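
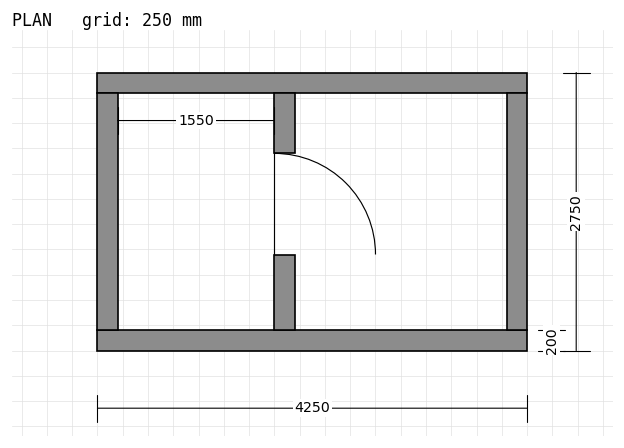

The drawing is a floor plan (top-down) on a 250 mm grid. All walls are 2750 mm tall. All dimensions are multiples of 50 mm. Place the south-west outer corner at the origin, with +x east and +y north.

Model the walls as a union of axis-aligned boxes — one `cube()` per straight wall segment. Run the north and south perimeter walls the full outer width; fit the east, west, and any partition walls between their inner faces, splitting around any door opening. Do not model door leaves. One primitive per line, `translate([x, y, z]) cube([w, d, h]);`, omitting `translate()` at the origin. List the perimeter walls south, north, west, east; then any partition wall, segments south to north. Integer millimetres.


cube([4250, 200, 2750]);
translate([0, 2550, 0]) cube([4250, 200, 2750]);
translate([0, 200, 0]) cube([200, 2350, 2750]);
translate([4050, 200, 0]) cube([200, 2350, 2750]);
translate([1750, 200, 0]) cube([200, 750, 2750]);
translate([1750, 1950, 0]) cube([200, 600, 2750]);


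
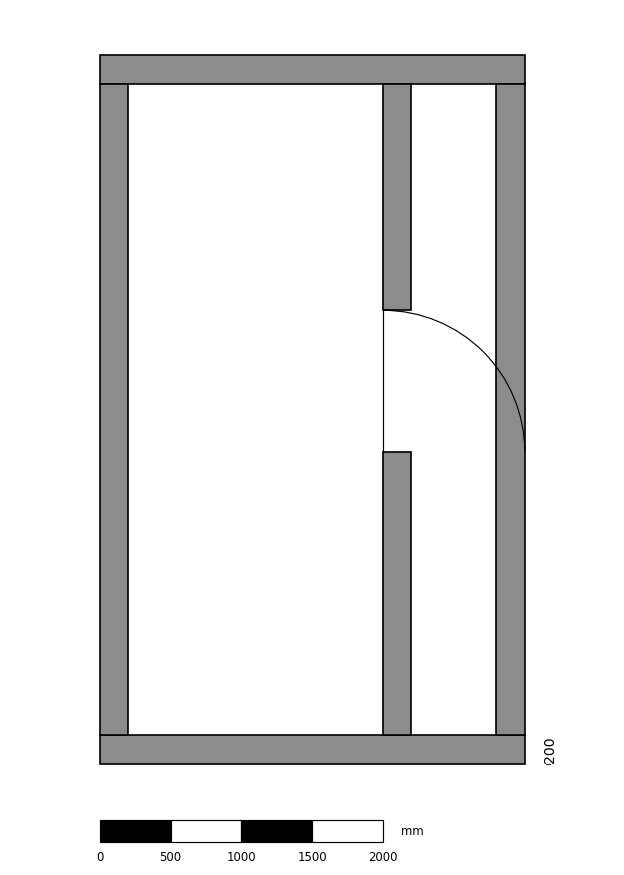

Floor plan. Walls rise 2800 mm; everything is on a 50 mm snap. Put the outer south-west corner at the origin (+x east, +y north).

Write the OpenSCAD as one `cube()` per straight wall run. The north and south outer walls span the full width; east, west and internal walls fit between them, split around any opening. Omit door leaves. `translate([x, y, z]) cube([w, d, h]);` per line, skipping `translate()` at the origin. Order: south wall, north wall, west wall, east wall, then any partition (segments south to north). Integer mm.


cube([3000, 200, 2800]);
translate([0, 4800, 0]) cube([3000, 200, 2800]);
translate([0, 200, 0]) cube([200, 4600, 2800]);
translate([2800, 200, 0]) cube([200, 4600, 2800]);
translate([2000, 200, 0]) cube([200, 2000, 2800]);
translate([2000, 3200, 0]) cube([200, 1600, 2800]);


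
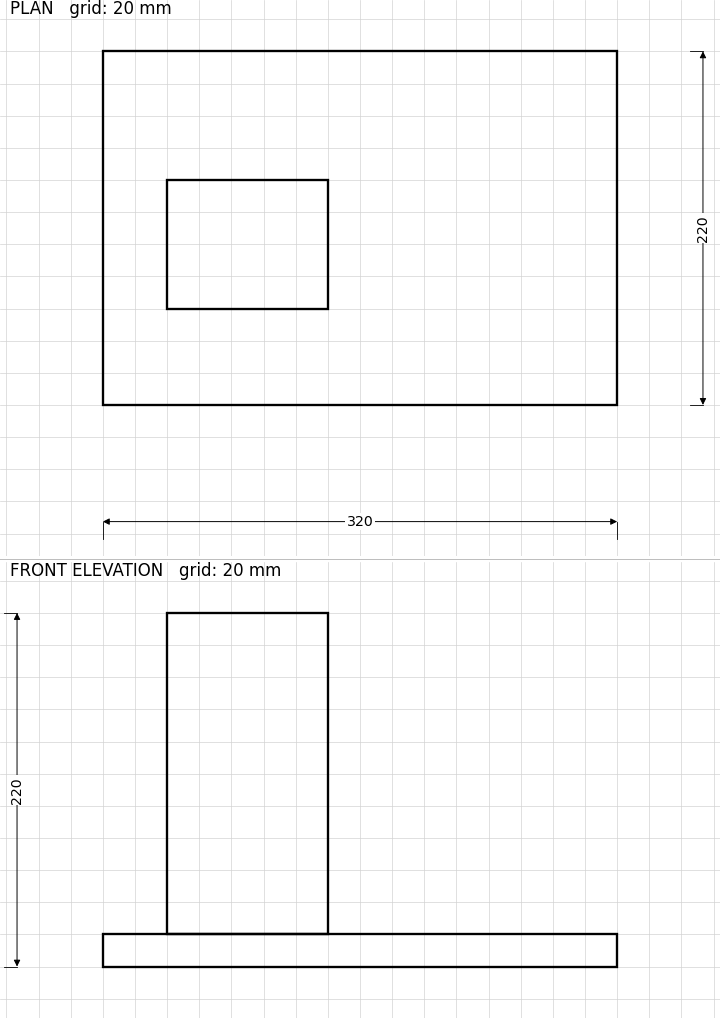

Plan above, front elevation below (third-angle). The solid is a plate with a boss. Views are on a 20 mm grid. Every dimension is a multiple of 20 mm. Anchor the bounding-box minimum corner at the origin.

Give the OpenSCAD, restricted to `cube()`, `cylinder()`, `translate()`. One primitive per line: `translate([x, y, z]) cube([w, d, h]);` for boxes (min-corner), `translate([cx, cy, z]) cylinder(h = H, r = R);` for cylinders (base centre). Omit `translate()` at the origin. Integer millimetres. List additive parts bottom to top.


cube([320, 220, 20]);
translate([40, 60, 20]) cube([100, 80, 200]);


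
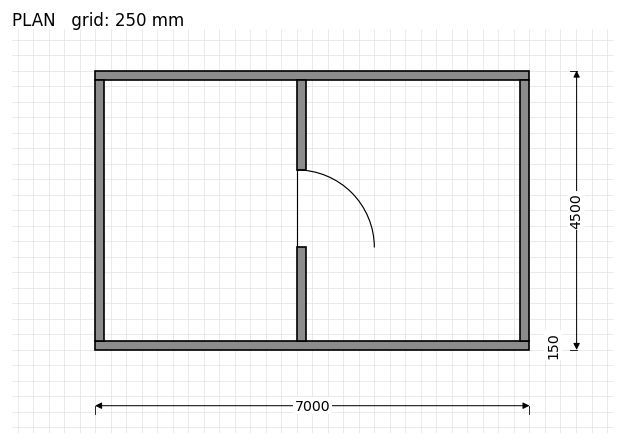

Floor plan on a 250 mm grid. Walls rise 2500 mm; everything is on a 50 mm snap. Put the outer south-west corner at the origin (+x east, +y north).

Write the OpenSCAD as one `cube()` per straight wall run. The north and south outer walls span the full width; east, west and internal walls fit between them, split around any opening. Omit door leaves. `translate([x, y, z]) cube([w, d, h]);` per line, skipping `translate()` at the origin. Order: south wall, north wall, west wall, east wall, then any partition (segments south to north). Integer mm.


cube([7000, 150, 2500]);
translate([0, 4350, 0]) cube([7000, 150, 2500]);
translate([0, 150, 0]) cube([150, 4200, 2500]);
translate([6850, 150, 0]) cube([150, 4200, 2500]);
translate([3250, 150, 0]) cube([150, 1500, 2500]);
translate([3250, 2900, 0]) cube([150, 1450, 2500]);


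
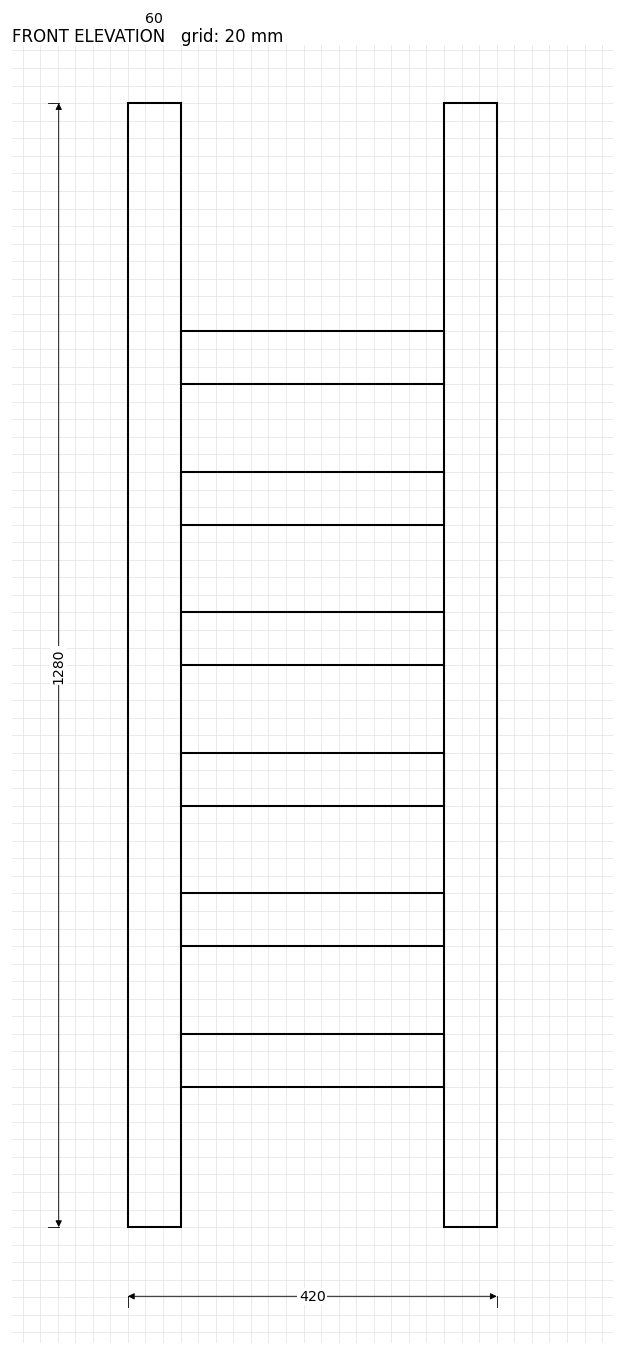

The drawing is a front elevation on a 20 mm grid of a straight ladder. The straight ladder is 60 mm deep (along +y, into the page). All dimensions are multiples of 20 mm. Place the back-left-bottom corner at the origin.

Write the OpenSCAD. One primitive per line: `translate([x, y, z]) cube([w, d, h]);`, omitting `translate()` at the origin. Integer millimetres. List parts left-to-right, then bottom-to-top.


cube([60, 60, 1280]);
translate([60, 0, 160]) cube([300, 60, 60]);
translate([60, 0, 320]) cube([300, 60, 60]);
translate([60, 0, 480]) cube([300, 60, 60]);
translate([60, 0, 640]) cube([300, 60, 60]);
translate([60, 0, 800]) cube([300, 60, 60]);
translate([60, 0, 960]) cube([300, 60, 60]);
translate([360, 0, 0]) cube([60, 60, 1280]);


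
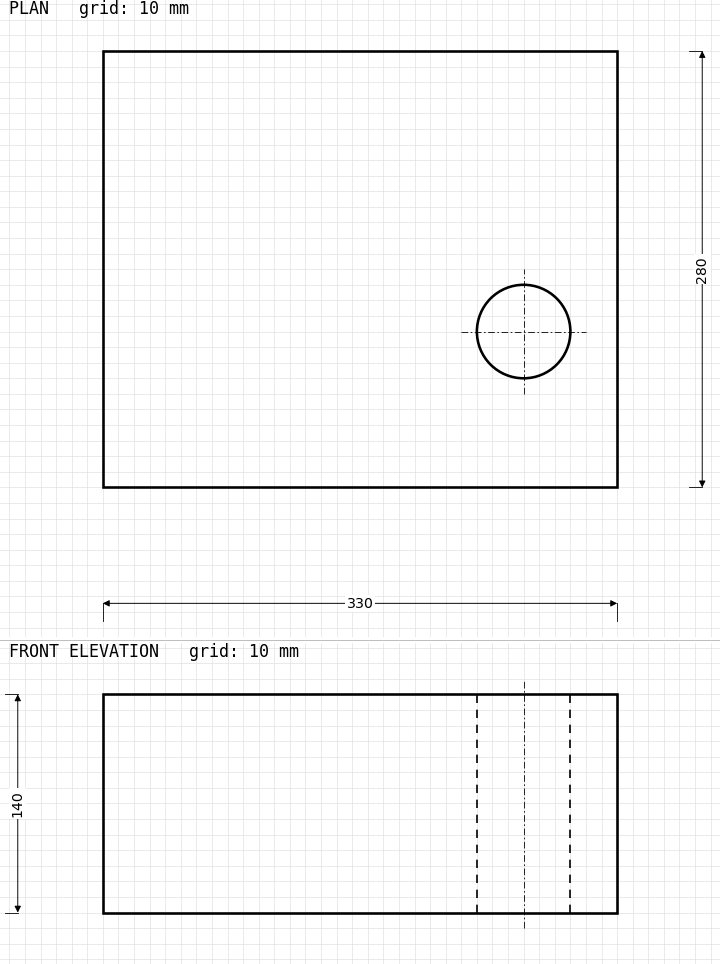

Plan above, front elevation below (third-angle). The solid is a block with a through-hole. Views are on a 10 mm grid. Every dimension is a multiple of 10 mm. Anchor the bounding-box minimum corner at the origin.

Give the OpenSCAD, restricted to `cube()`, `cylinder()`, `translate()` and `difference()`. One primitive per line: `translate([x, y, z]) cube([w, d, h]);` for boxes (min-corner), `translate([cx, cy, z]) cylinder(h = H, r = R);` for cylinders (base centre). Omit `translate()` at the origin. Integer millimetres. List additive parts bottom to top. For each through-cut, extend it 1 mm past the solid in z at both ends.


difference() {
  cube([330, 280, 140]);
  translate([270, 100, -1]) cylinder(h = 142, r = 30);
}


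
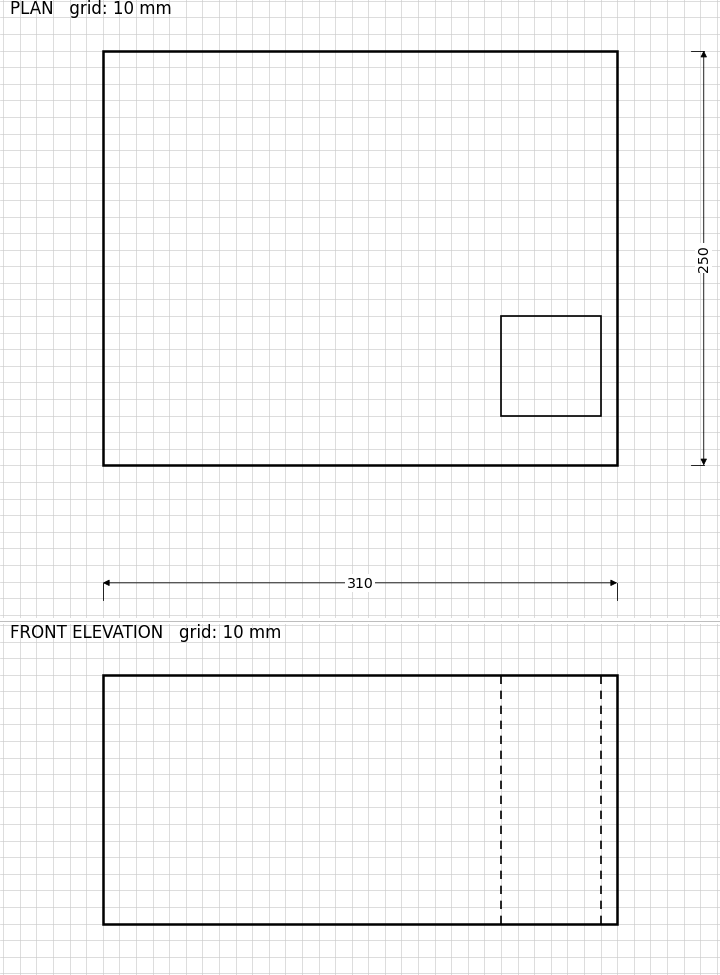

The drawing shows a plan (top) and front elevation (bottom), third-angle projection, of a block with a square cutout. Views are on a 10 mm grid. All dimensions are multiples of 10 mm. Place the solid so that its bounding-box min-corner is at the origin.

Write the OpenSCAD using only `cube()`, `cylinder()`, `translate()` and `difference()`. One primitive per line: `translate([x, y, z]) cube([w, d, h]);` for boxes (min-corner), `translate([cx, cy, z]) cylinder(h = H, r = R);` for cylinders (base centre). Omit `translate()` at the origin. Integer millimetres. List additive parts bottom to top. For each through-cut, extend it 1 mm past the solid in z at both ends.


difference() {
  cube([310, 250, 150]);
  translate([240, 30, -1]) cube([60, 60, 152]);
}


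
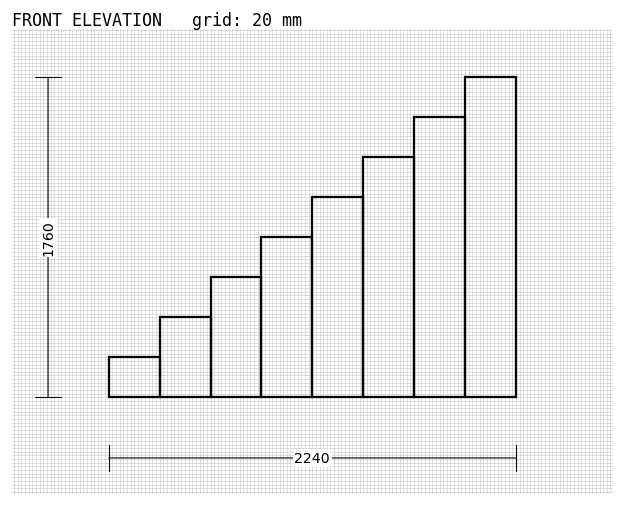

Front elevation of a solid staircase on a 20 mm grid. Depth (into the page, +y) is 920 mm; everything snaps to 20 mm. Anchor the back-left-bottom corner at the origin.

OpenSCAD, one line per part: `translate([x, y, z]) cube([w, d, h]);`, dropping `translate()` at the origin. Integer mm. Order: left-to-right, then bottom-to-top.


cube([280, 920, 220]);
translate([280, 0, 0]) cube([280, 920, 440]);
translate([560, 0, 0]) cube([280, 920, 660]);
translate([840, 0, 0]) cube([280, 920, 880]);
translate([1120, 0, 0]) cube([280, 920, 1100]);
translate([1400, 0, 0]) cube([280, 920, 1320]);
translate([1680, 0, 0]) cube([280, 920, 1540]);
translate([1960, 0, 0]) cube([280, 920, 1760]);


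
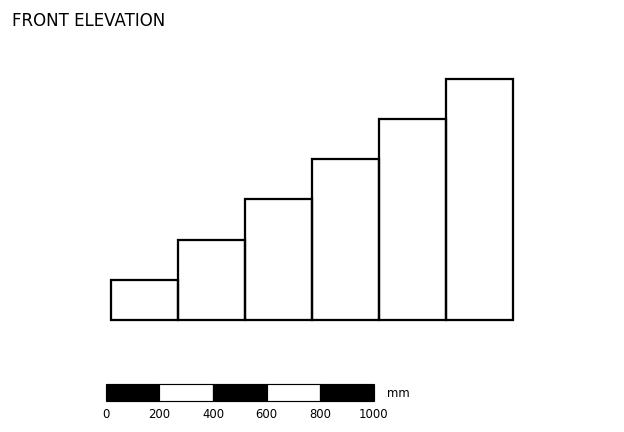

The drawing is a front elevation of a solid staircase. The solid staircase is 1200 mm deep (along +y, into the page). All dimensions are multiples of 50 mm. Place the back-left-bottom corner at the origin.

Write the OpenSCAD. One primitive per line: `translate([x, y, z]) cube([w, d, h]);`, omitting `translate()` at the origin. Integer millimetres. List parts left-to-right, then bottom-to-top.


cube([250, 1200, 150]);
translate([250, 0, 0]) cube([250, 1200, 300]);
translate([500, 0, 0]) cube([250, 1200, 450]);
translate([750, 0, 0]) cube([250, 1200, 600]);
translate([1000, 0, 0]) cube([250, 1200, 750]);
translate([1250, 0, 0]) cube([250, 1200, 900]);


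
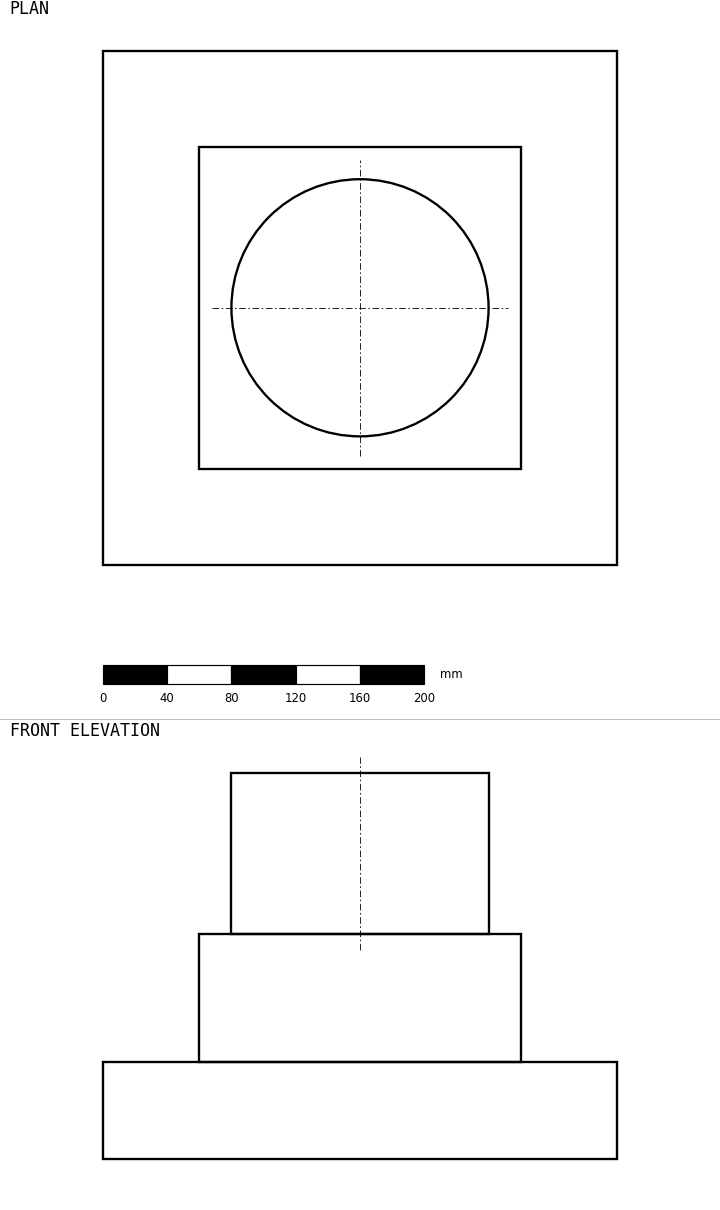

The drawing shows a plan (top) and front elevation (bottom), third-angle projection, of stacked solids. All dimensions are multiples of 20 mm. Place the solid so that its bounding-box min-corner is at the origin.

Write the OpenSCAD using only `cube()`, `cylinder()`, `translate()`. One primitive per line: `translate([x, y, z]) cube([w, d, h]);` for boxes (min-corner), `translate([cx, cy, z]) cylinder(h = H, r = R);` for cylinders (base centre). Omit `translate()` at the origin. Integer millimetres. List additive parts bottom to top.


cube([320, 320, 60]);
translate([60, 60, 60]) cube([200, 200, 80]);
translate([160, 160, 140]) cylinder(h = 100, r = 80);


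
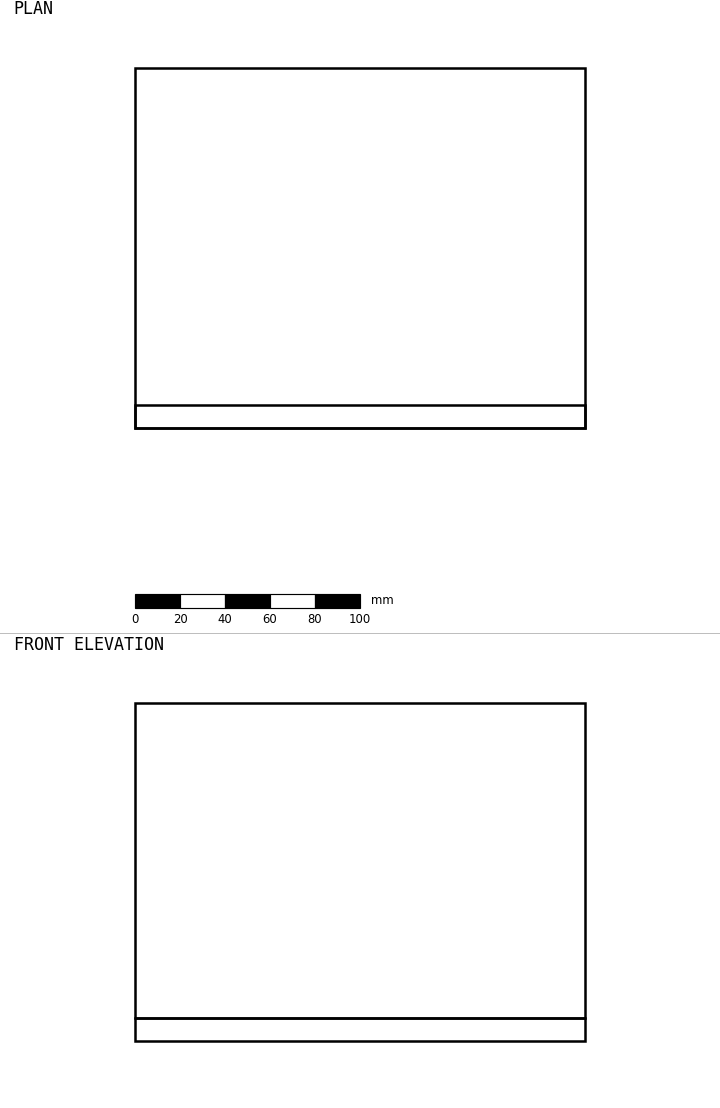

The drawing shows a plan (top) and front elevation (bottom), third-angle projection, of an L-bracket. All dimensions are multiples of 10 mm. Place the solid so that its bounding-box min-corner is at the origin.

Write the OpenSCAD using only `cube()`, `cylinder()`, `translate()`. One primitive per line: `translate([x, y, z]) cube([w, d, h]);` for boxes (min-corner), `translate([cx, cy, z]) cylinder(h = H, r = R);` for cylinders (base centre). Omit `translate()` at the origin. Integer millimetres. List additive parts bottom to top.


cube([200, 160, 10]);
translate([0, 0, 10]) cube([200, 10, 140]);


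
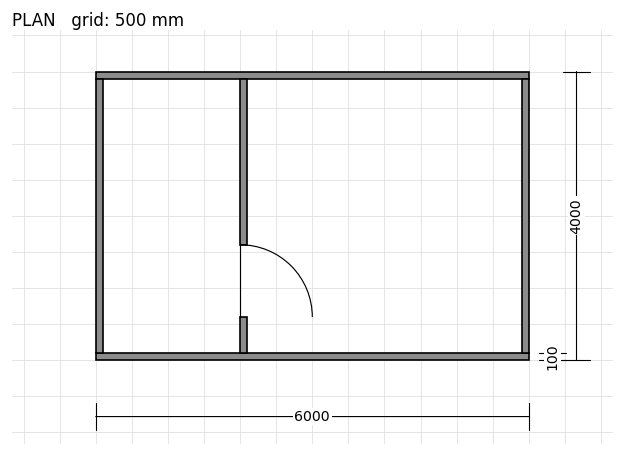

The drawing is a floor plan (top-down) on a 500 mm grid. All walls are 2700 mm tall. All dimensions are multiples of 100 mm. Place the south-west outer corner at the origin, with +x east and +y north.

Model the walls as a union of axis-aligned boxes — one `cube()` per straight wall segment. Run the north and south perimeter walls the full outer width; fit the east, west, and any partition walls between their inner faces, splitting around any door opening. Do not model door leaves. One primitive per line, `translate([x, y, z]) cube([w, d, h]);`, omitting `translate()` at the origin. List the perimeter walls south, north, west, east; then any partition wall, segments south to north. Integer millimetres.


cube([6000, 100, 2700]);
translate([0, 3900, 0]) cube([6000, 100, 2700]);
translate([0, 100, 0]) cube([100, 3800, 2700]);
translate([5900, 100, 0]) cube([100, 3800, 2700]);
translate([2000, 100, 0]) cube([100, 500, 2700]);
translate([2000, 1600, 0]) cube([100, 2300, 2700]);


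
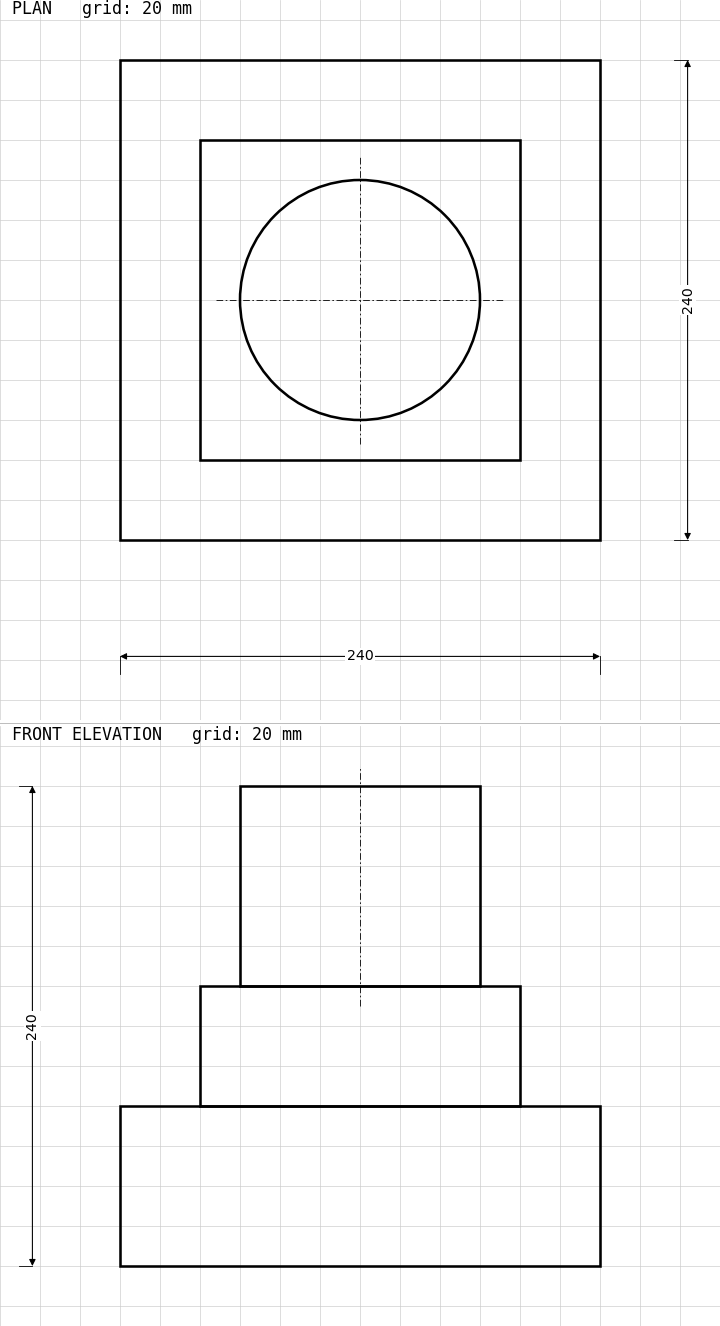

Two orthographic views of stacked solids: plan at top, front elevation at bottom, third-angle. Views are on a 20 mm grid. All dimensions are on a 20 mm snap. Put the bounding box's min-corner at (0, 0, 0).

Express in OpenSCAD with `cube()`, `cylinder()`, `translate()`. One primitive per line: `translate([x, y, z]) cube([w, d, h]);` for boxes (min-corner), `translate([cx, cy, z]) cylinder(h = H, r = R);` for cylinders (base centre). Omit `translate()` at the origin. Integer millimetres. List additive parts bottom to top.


cube([240, 240, 80]);
translate([40, 40, 80]) cube([160, 160, 60]);
translate([120, 120, 140]) cylinder(h = 100, r = 60);


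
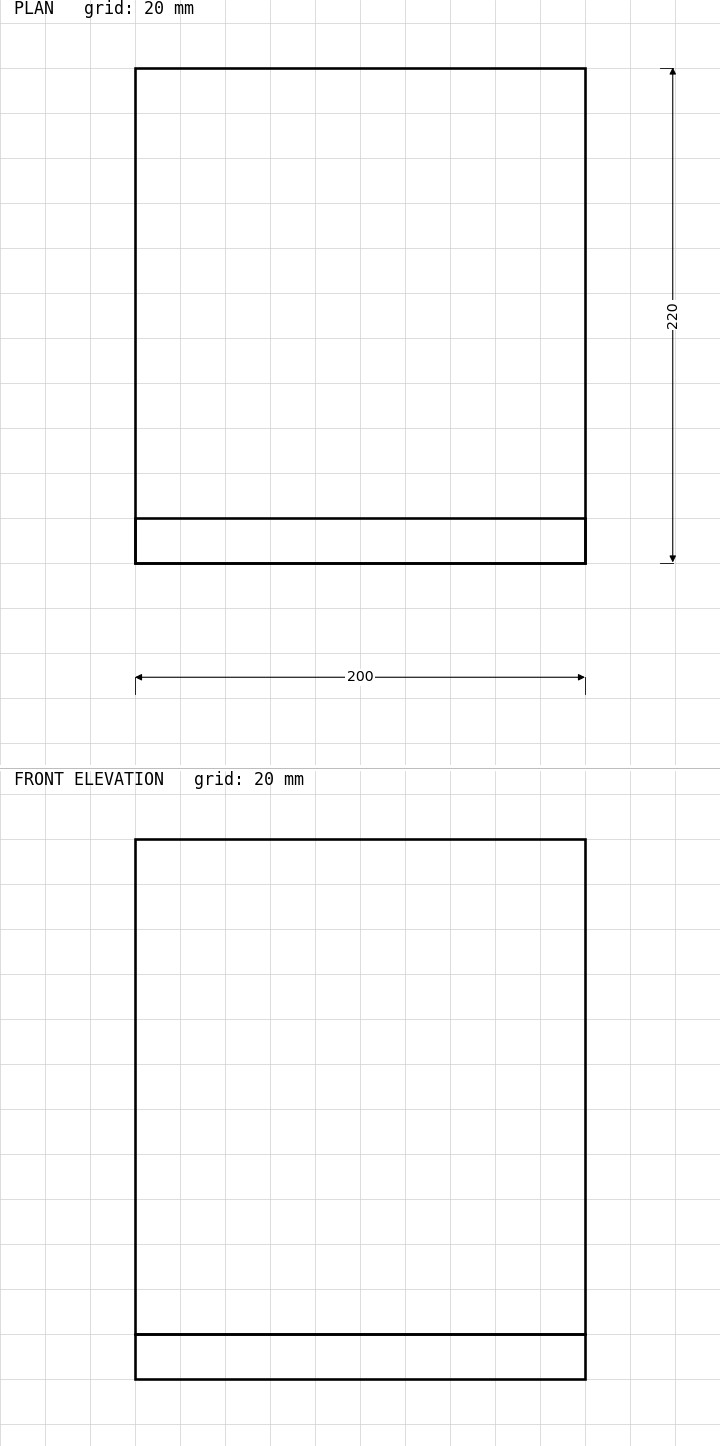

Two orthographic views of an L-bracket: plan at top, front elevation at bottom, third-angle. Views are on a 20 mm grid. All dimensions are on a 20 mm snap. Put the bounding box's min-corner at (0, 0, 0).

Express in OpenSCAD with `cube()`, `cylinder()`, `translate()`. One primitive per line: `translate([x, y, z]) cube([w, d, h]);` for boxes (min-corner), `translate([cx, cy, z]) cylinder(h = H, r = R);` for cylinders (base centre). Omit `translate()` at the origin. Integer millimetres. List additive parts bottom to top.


cube([200, 220, 20]);
translate([0, 0, 20]) cube([200, 20, 220]);


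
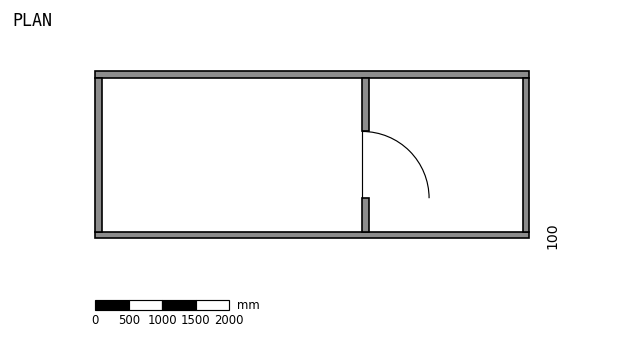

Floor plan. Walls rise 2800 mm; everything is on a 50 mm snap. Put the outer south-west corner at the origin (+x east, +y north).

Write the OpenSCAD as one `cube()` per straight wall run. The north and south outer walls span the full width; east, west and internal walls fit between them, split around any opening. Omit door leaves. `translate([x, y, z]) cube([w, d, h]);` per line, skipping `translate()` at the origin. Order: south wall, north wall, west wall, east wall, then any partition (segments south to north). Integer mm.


cube([6500, 100, 2800]);
translate([0, 2400, 0]) cube([6500, 100, 2800]);
translate([0, 100, 0]) cube([100, 2300, 2800]);
translate([6400, 100, 0]) cube([100, 2300, 2800]);
translate([4000, 100, 0]) cube([100, 500, 2800]);
translate([4000, 1600, 0]) cube([100, 800, 2800]);


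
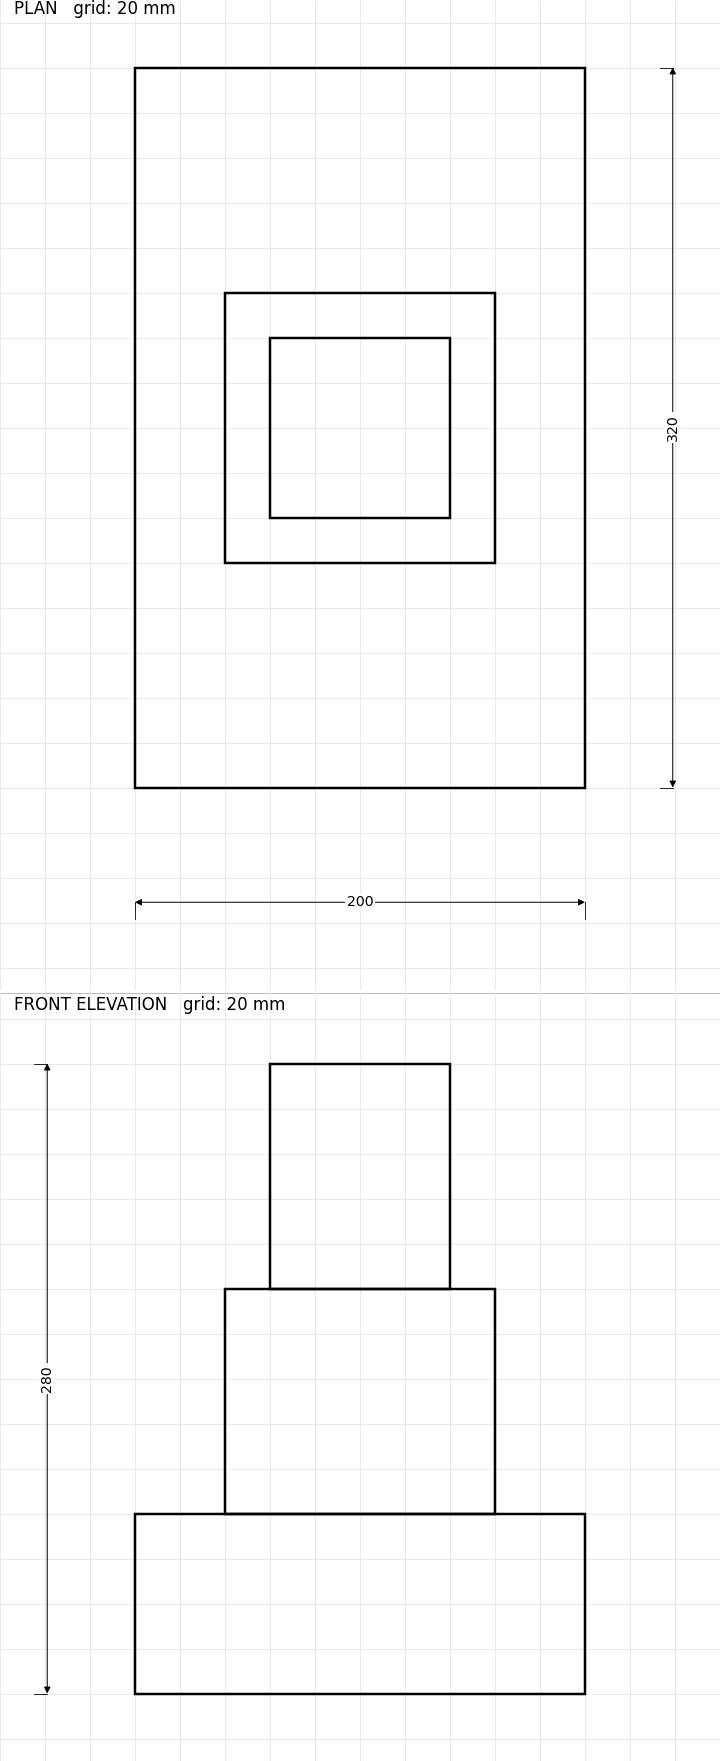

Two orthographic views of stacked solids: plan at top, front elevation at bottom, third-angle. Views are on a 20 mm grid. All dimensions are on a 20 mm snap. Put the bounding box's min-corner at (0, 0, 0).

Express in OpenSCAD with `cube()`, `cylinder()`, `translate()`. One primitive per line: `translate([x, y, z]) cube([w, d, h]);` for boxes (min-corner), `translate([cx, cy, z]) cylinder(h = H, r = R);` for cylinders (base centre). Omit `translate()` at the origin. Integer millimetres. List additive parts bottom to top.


cube([200, 320, 80]);
translate([40, 100, 80]) cube([120, 120, 100]);
translate([60, 120, 180]) cube([80, 80, 100]);


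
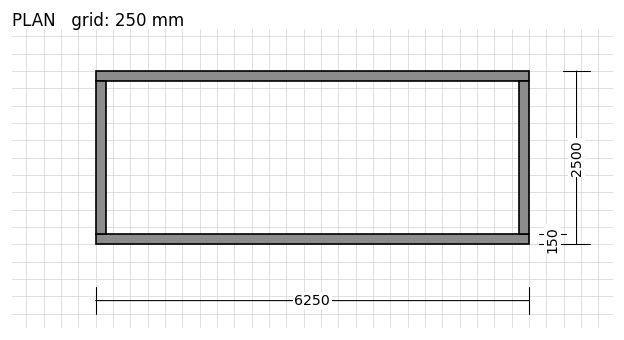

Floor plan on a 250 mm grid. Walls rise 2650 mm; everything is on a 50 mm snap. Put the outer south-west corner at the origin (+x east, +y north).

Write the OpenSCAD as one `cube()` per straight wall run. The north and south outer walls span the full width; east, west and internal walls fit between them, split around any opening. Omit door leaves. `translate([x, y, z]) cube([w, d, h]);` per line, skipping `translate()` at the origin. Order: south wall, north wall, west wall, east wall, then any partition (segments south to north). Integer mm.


cube([6250, 150, 2650]);
translate([0, 2350, 0]) cube([6250, 150, 2650]);
translate([0, 150, 0]) cube([150, 2200, 2650]);
translate([6100, 150, 0]) cube([150, 2200, 2650]);


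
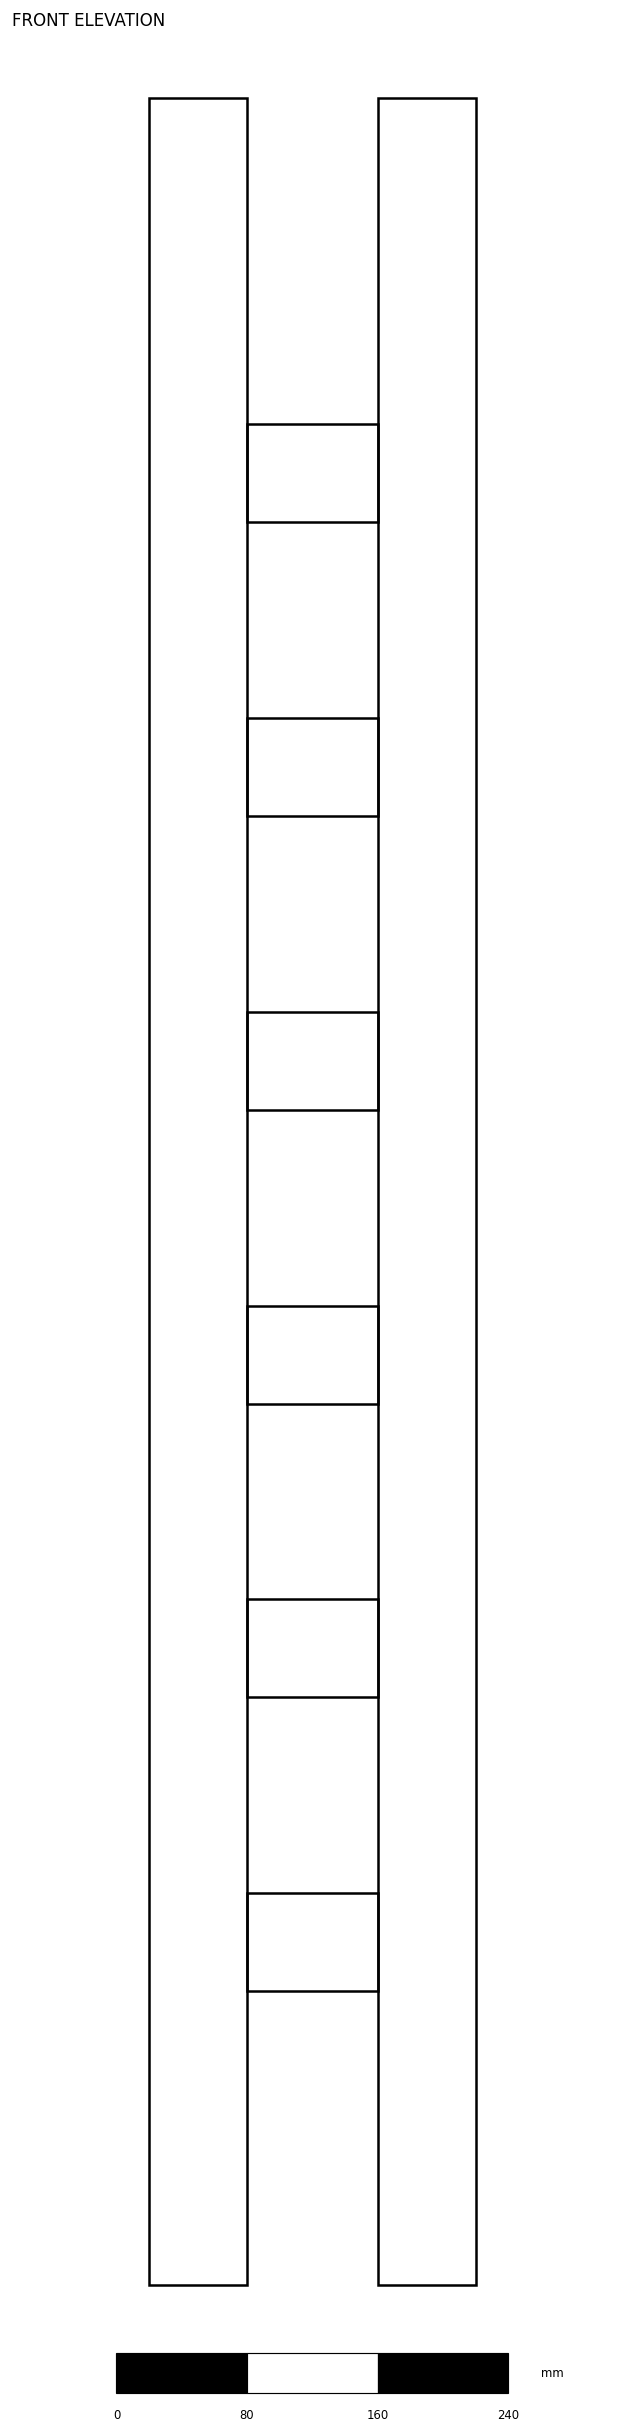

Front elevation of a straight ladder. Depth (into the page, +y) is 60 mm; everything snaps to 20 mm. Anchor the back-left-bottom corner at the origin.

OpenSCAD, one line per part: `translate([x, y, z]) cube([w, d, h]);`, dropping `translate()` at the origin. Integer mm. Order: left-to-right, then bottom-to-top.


cube([60, 60, 1340]);
translate([60, 0, 180]) cube([80, 60, 60]);
translate([60, 0, 360]) cube([80, 60, 60]);
translate([60, 0, 540]) cube([80, 60, 60]);
translate([60, 0, 720]) cube([80, 60, 60]);
translate([60, 0, 900]) cube([80, 60, 60]);
translate([60, 0, 1080]) cube([80, 60, 60]);
translate([140, 0, 0]) cube([60, 60, 1340]);


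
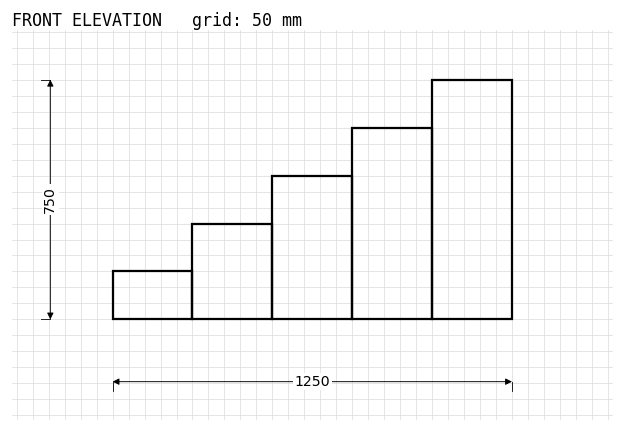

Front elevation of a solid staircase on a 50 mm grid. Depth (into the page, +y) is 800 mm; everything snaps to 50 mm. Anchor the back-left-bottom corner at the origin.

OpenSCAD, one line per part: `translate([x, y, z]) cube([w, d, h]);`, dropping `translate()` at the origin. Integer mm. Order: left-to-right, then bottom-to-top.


cube([250, 800, 150]);
translate([250, 0, 0]) cube([250, 800, 300]);
translate([500, 0, 0]) cube([250, 800, 450]);
translate([750, 0, 0]) cube([250, 800, 600]);
translate([1000, 0, 0]) cube([250, 800, 750]);


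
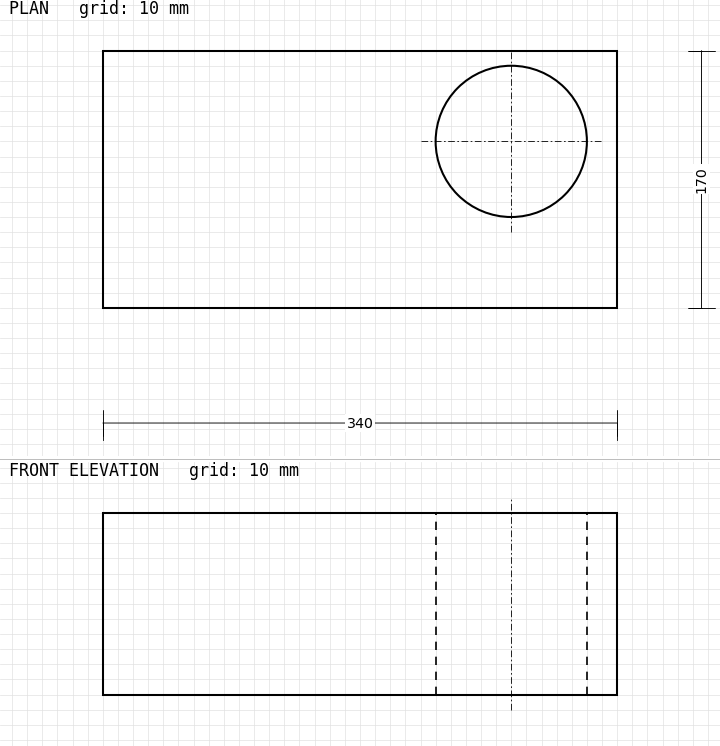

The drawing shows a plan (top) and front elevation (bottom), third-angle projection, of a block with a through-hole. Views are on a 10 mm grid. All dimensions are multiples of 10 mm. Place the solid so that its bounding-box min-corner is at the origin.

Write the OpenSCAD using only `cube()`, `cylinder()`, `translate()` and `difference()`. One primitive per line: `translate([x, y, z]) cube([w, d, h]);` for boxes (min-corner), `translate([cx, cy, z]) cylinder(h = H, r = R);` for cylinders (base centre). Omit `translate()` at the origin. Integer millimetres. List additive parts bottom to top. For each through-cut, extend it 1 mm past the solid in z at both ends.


difference() {
  cube([340, 170, 120]);
  translate([270, 110, -1]) cylinder(h = 122, r = 50);
}


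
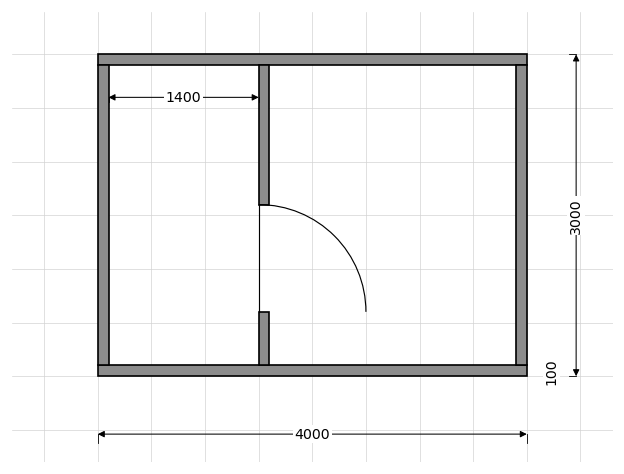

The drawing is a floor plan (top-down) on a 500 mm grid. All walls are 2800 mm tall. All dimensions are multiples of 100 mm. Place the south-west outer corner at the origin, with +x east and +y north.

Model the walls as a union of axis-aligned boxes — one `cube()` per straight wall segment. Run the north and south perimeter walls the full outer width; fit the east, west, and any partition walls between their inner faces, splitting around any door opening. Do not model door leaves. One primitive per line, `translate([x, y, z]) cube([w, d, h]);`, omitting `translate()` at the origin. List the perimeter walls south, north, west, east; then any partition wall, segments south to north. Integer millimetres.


cube([4000, 100, 2800]);
translate([0, 2900, 0]) cube([4000, 100, 2800]);
translate([0, 100, 0]) cube([100, 2800, 2800]);
translate([3900, 100, 0]) cube([100, 2800, 2800]);
translate([1500, 100, 0]) cube([100, 500, 2800]);
translate([1500, 1600, 0]) cube([100, 1300, 2800]);


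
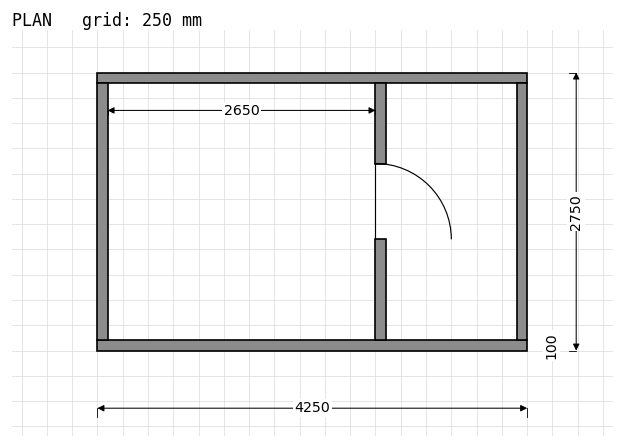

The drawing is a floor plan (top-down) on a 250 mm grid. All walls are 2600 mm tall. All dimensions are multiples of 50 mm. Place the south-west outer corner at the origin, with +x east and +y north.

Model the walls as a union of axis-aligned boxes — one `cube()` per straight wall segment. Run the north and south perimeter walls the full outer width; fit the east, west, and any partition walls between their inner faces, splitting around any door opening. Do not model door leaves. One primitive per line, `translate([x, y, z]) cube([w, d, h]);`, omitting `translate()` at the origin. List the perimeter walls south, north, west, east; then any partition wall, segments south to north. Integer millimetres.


cube([4250, 100, 2600]);
translate([0, 2650, 0]) cube([4250, 100, 2600]);
translate([0, 100, 0]) cube([100, 2550, 2600]);
translate([4150, 100, 0]) cube([100, 2550, 2600]);
translate([2750, 100, 0]) cube([100, 1000, 2600]);
translate([2750, 1850, 0]) cube([100, 800, 2600]);


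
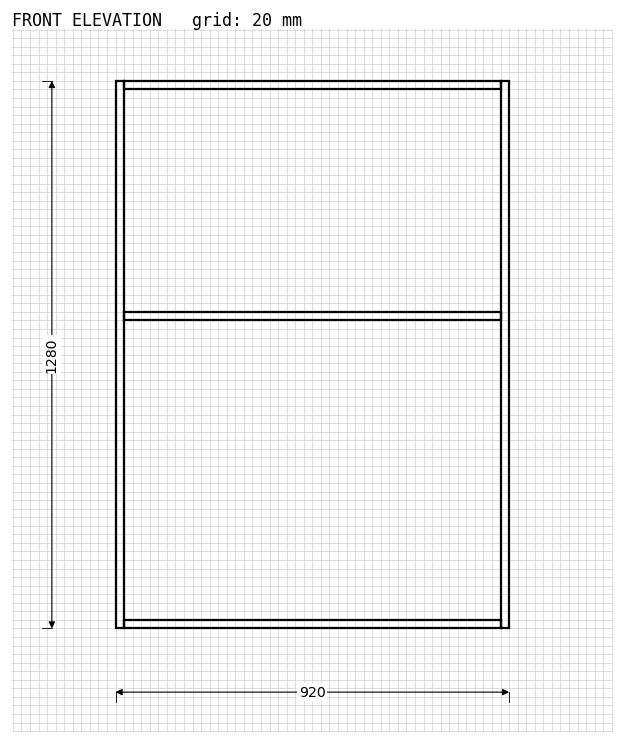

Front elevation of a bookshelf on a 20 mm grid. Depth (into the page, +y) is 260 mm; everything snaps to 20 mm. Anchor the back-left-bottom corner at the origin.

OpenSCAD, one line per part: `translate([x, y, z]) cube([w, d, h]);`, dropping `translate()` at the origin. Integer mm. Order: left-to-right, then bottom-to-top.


cube([20, 260, 1280]);
translate([20, 0, 0]) cube([880, 260, 20]);
translate([20, 0, 720]) cube([880, 260, 20]);
translate([20, 0, 1260]) cube([880, 260, 20]);
translate([900, 0, 0]) cube([20, 260, 1280]);


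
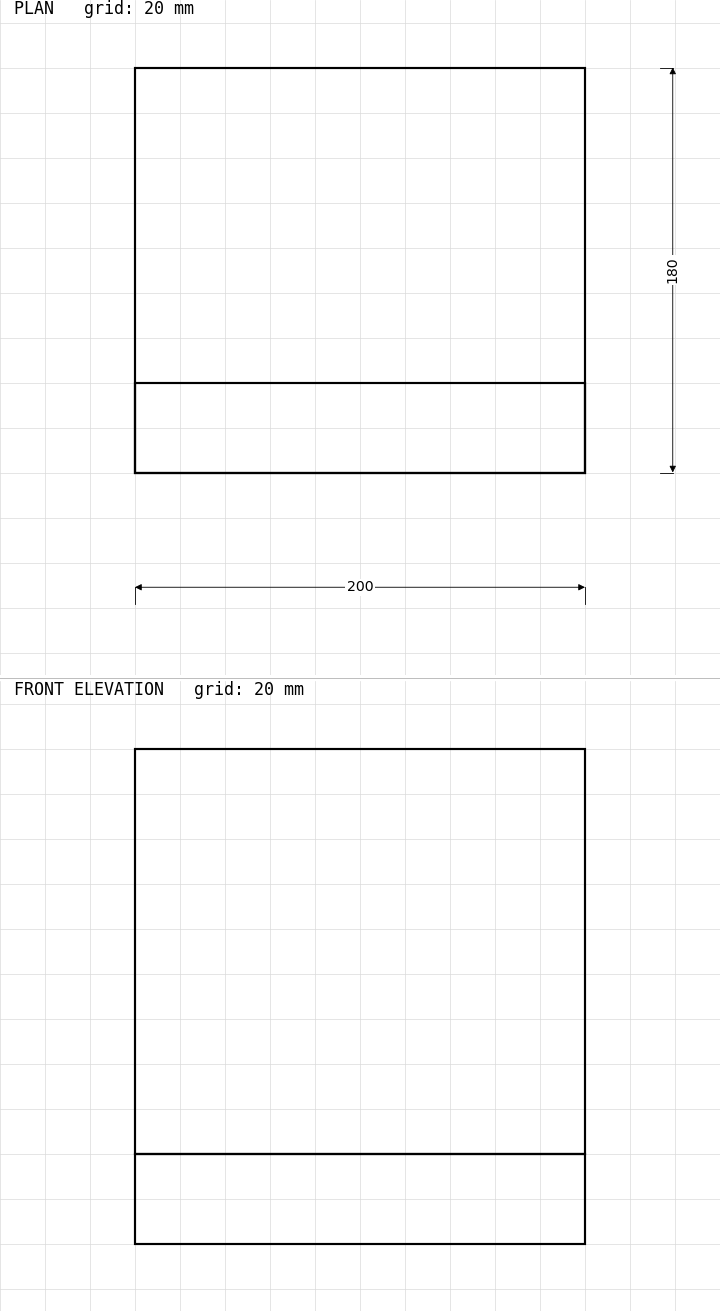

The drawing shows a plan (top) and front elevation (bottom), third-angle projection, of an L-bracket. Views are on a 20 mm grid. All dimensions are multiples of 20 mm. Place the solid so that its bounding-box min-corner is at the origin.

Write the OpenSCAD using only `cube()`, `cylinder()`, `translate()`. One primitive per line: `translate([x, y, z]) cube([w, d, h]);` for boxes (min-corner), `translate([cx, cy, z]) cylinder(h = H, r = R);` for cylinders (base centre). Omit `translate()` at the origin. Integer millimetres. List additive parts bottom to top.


cube([200, 180, 40]);
translate([0, 0, 40]) cube([200, 40, 180]);


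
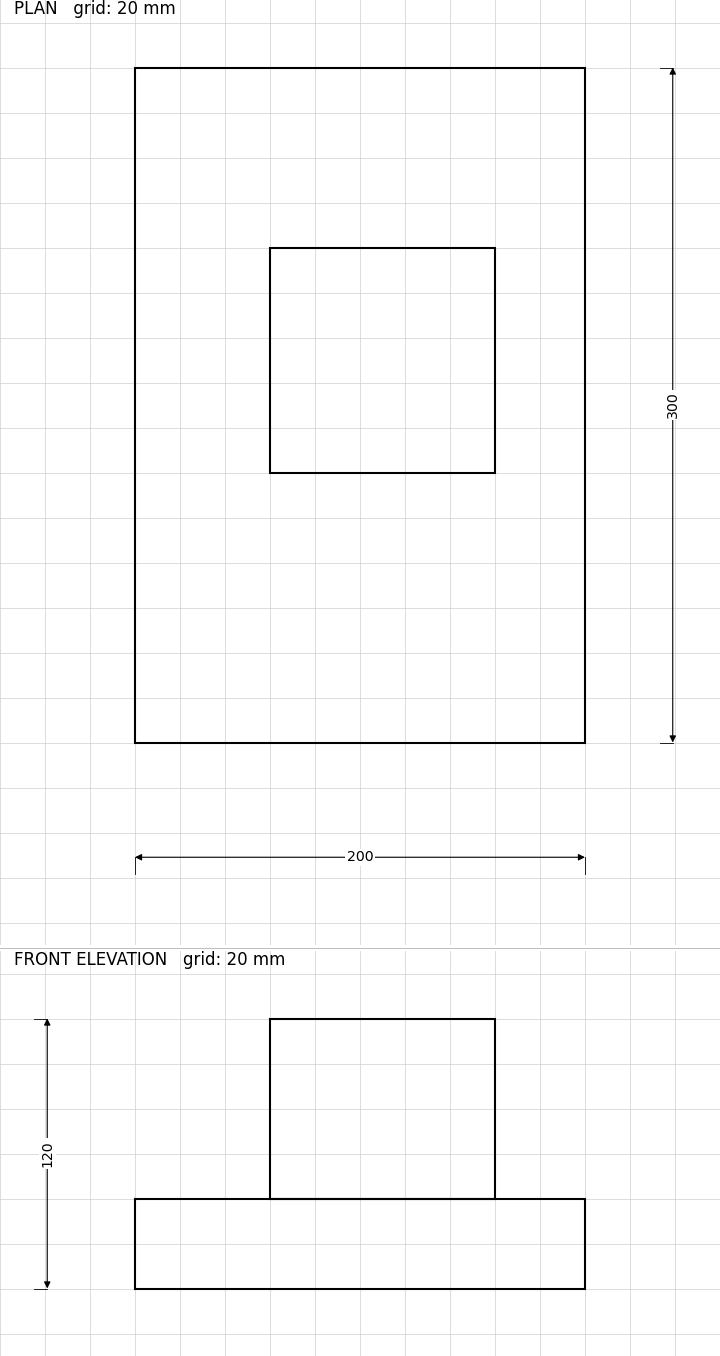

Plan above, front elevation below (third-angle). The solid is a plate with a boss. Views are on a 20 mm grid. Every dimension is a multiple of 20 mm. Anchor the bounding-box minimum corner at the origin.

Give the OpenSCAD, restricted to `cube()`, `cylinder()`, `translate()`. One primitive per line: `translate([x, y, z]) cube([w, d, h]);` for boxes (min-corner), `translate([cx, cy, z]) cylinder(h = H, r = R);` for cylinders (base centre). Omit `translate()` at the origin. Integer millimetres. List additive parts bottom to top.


cube([200, 300, 40]);
translate([60, 120, 40]) cube([100, 100, 80]);


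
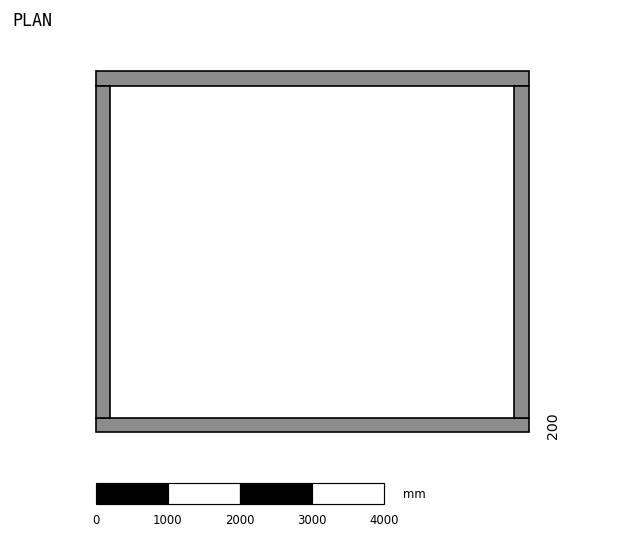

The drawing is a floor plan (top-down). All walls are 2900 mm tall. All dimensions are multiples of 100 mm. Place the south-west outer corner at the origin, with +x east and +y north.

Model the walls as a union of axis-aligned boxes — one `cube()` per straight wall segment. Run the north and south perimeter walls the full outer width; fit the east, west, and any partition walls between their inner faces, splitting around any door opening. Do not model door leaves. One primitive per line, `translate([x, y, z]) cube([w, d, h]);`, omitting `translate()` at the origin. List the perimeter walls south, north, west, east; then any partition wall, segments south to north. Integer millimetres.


cube([6000, 200, 2900]);
translate([0, 4800, 0]) cube([6000, 200, 2900]);
translate([0, 200, 0]) cube([200, 4600, 2900]);
translate([5800, 200, 0]) cube([200, 4600, 2900]);


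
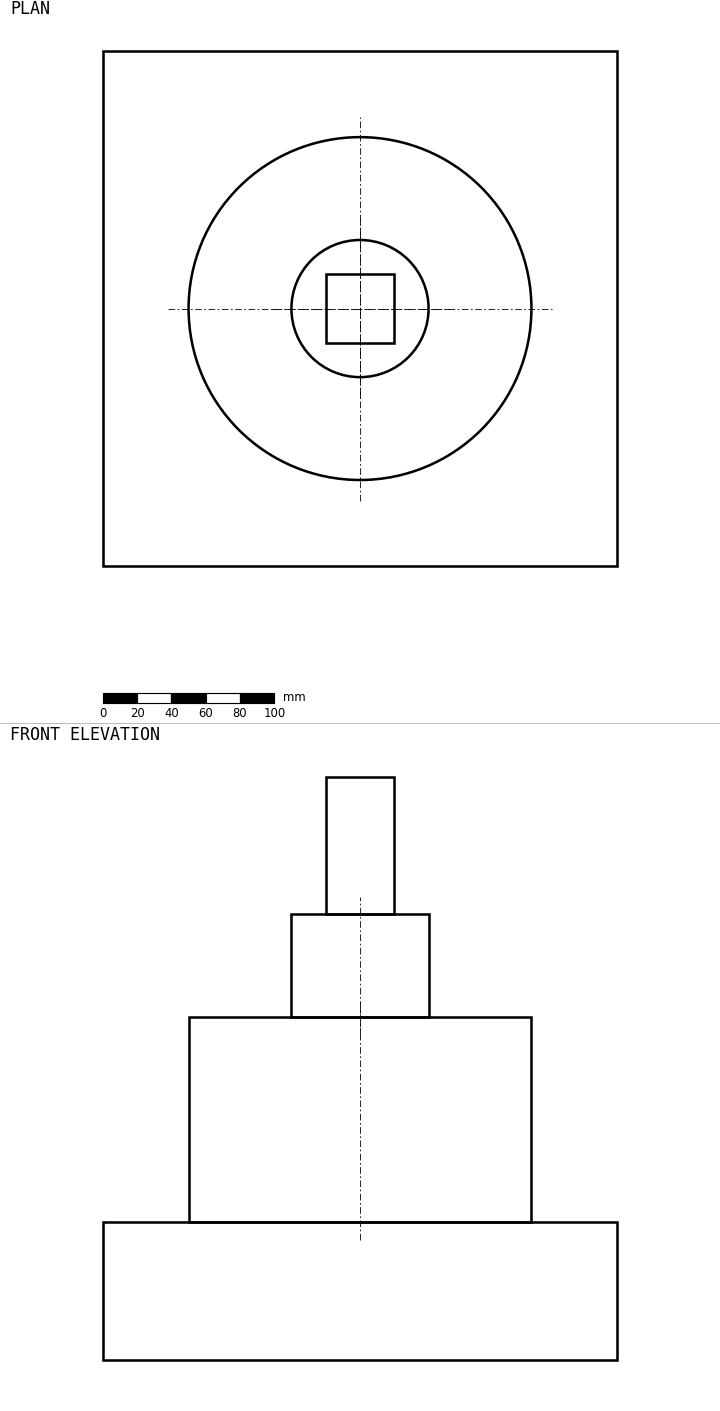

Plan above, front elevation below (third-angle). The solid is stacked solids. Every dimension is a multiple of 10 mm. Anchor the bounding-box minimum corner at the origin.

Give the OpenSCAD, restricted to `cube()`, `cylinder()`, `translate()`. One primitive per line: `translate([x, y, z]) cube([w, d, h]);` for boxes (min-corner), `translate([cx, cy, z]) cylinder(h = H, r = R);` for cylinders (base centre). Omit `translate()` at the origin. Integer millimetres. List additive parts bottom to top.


cube([300, 300, 80]);
translate([150, 150, 80]) cylinder(h = 120, r = 100);
translate([150, 150, 200]) cylinder(h = 60, r = 40);
translate([130, 130, 260]) cube([40, 40, 80]);


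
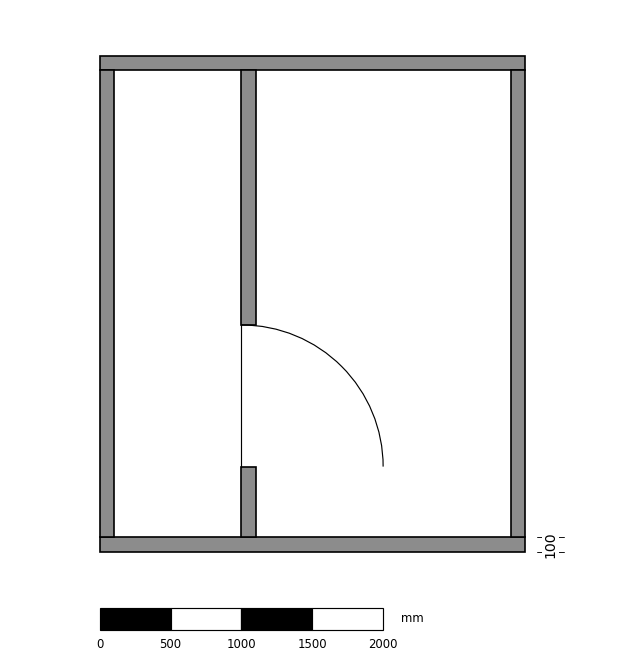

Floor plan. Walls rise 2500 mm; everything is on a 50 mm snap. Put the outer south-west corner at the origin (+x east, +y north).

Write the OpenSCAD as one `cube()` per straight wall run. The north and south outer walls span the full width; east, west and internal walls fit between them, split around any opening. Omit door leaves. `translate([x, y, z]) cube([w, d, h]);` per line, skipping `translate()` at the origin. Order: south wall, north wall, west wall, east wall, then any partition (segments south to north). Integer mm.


cube([3000, 100, 2500]);
translate([0, 3400, 0]) cube([3000, 100, 2500]);
translate([0, 100, 0]) cube([100, 3300, 2500]);
translate([2900, 100, 0]) cube([100, 3300, 2500]);
translate([1000, 100, 0]) cube([100, 500, 2500]);
translate([1000, 1600, 0]) cube([100, 1800, 2500]);


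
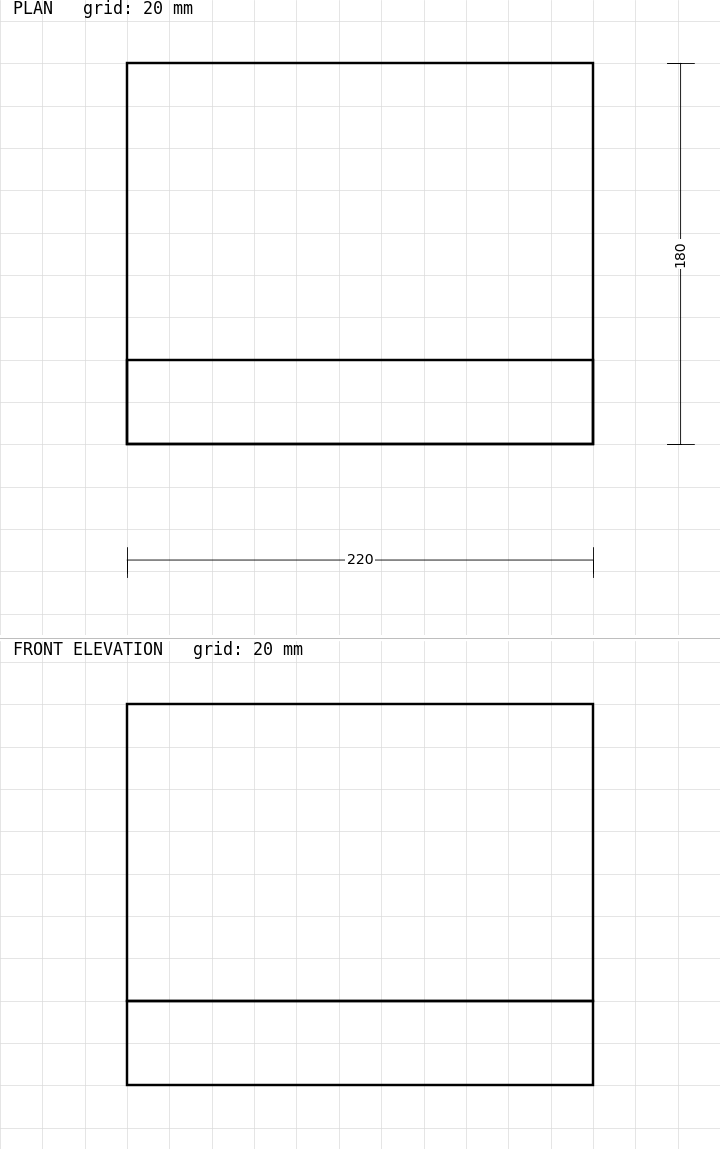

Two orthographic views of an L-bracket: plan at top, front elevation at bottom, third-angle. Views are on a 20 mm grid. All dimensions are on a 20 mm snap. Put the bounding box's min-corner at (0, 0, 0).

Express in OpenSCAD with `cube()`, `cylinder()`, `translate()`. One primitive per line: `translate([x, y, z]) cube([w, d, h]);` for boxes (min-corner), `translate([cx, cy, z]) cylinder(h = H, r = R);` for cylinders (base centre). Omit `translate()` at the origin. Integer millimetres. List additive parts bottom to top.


cube([220, 180, 40]);
translate([0, 0, 40]) cube([220, 40, 140]);


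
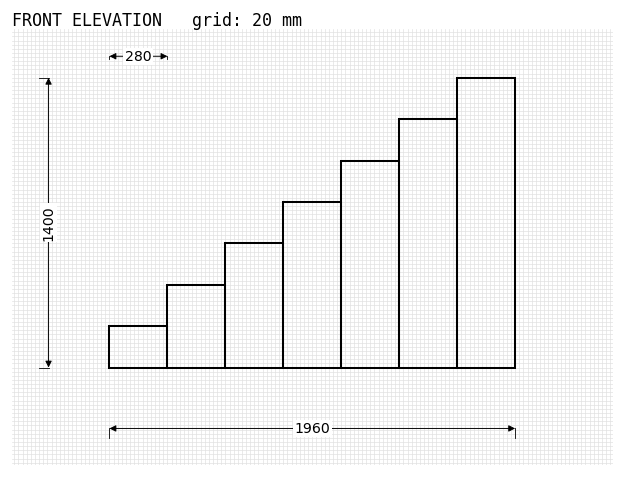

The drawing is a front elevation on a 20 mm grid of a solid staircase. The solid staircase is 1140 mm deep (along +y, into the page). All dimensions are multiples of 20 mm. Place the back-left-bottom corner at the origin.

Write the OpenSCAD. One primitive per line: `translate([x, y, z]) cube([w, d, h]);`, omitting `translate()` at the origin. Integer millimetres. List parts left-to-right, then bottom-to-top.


cube([280, 1140, 200]);
translate([280, 0, 0]) cube([280, 1140, 400]);
translate([560, 0, 0]) cube([280, 1140, 600]);
translate([840, 0, 0]) cube([280, 1140, 800]);
translate([1120, 0, 0]) cube([280, 1140, 1000]);
translate([1400, 0, 0]) cube([280, 1140, 1200]);
translate([1680, 0, 0]) cube([280, 1140, 1400]);


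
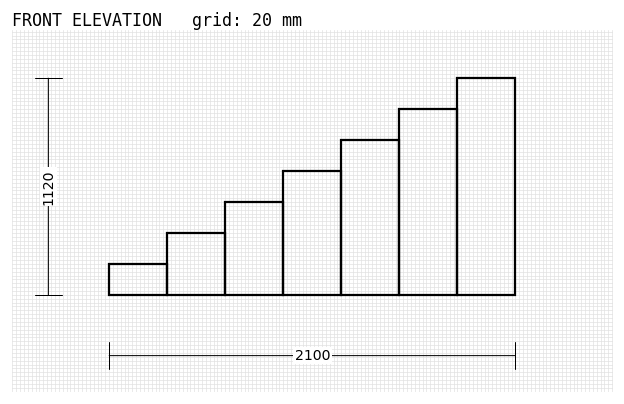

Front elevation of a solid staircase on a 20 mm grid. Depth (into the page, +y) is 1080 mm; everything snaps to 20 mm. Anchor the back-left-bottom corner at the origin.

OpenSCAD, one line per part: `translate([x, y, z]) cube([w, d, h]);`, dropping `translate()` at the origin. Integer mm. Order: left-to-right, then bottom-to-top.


cube([300, 1080, 160]);
translate([300, 0, 0]) cube([300, 1080, 320]);
translate([600, 0, 0]) cube([300, 1080, 480]);
translate([900, 0, 0]) cube([300, 1080, 640]);
translate([1200, 0, 0]) cube([300, 1080, 800]);
translate([1500, 0, 0]) cube([300, 1080, 960]);
translate([1800, 0, 0]) cube([300, 1080, 1120]);


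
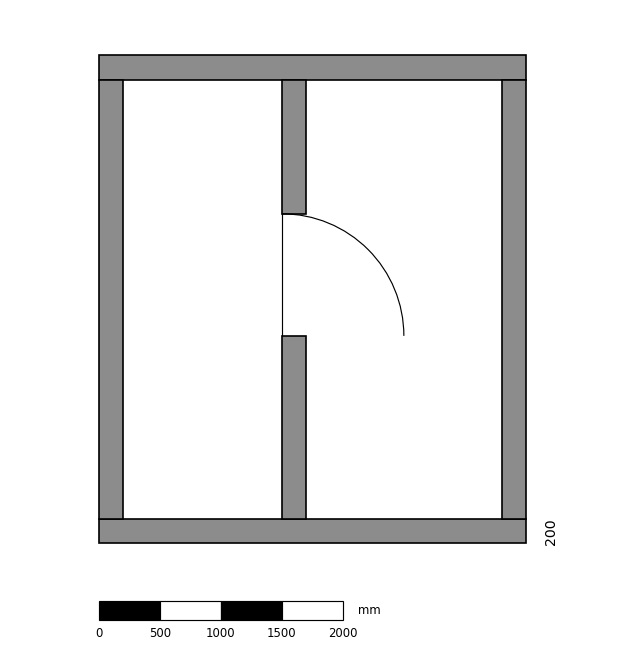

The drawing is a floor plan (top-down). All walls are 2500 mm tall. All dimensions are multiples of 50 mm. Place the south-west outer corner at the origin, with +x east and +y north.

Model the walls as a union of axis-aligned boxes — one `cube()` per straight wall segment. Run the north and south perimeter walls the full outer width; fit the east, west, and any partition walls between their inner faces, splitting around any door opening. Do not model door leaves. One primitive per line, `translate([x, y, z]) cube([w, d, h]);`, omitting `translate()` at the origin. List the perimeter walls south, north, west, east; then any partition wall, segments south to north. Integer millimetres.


cube([3500, 200, 2500]);
translate([0, 3800, 0]) cube([3500, 200, 2500]);
translate([0, 200, 0]) cube([200, 3600, 2500]);
translate([3300, 200, 0]) cube([200, 3600, 2500]);
translate([1500, 200, 0]) cube([200, 1500, 2500]);
translate([1500, 2700, 0]) cube([200, 1100, 2500]);


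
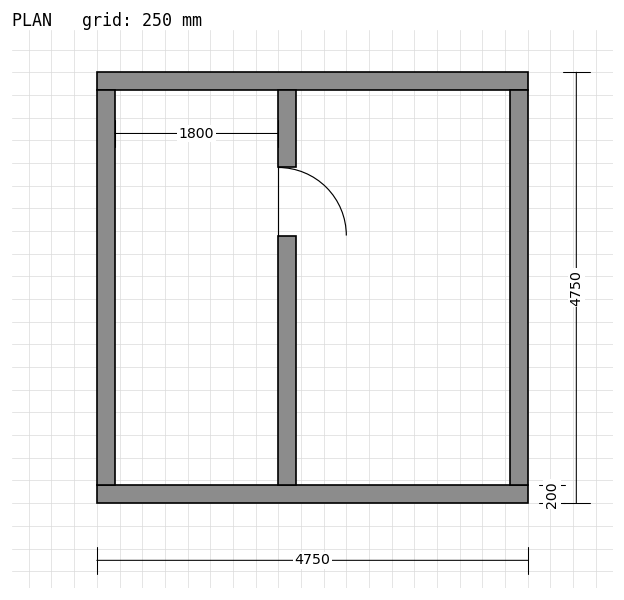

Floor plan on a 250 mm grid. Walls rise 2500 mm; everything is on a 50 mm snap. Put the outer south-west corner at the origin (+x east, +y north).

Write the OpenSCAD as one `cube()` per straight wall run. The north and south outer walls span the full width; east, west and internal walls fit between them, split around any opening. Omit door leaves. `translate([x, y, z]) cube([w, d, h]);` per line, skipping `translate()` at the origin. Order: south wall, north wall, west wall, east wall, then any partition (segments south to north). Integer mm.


cube([4750, 200, 2500]);
translate([0, 4550, 0]) cube([4750, 200, 2500]);
translate([0, 200, 0]) cube([200, 4350, 2500]);
translate([4550, 200, 0]) cube([200, 4350, 2500]);
translate([2000, 200, 0]) cube([200, 2750, 2500]);
translate([2000, 3700, 0]) cube([200, 850, 2500]);


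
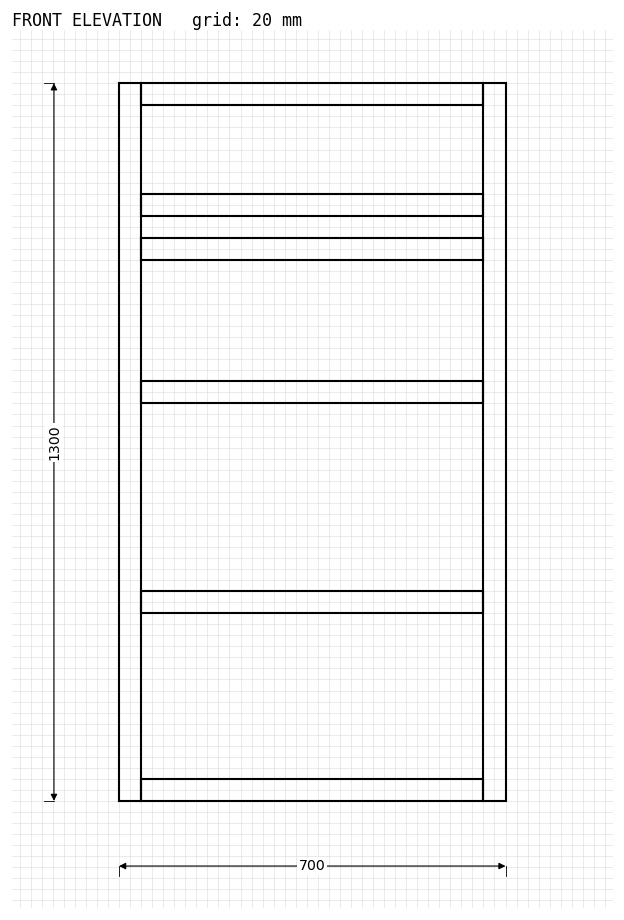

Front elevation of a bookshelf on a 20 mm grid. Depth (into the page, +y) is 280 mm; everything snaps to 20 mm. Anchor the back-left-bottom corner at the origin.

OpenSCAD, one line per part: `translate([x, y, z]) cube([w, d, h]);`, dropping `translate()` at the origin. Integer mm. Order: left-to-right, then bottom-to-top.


cube([40, 280, 1300]);
translate([40, 0, 0]) cube([620, 280, 40]);
translate([40, 0, 340]) cube([620, 280, 40]);
translate([40, 0, 720]) cube([620, 280, 40]);
translate([40, 0, 980]) cube([620, 280, 40]);
translate([40, 0, 1060]) cube([620, 280, 40]);
translate([40, 0, 1260]) cube([620, 280, 40]);
translate([660, 0, 0]) cube([40, 280, 1300]);


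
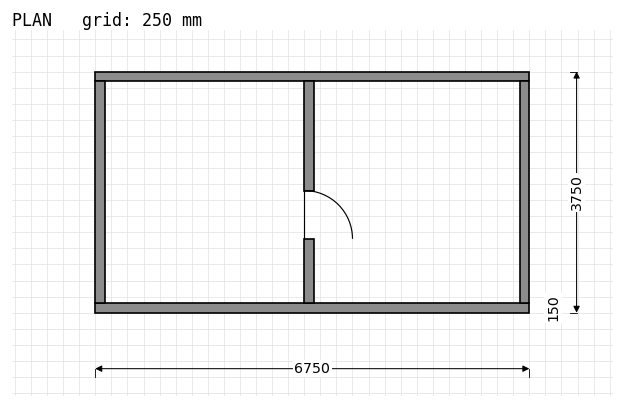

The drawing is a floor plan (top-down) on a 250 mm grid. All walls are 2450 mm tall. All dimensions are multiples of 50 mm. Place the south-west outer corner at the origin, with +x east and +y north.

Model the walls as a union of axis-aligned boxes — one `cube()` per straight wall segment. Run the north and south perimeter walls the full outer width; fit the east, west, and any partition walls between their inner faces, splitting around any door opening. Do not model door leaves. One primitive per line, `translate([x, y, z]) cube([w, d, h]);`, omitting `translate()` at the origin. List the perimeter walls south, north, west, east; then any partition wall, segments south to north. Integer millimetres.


cube([6750, 150, 2450]);
translate([0, 3600, 0]) cube([6750, 150, 2450]);
translate([0, 150, 0]) cube([150, 3450, 2450]);
translate([6600, 150, 0]) cube([150, 3450, 2450]);
translate([3250, 150, 0]) cube([150, 1000, 2450]);
translate([3250, 1900, 0]) cube([150, 1700, 2450]);


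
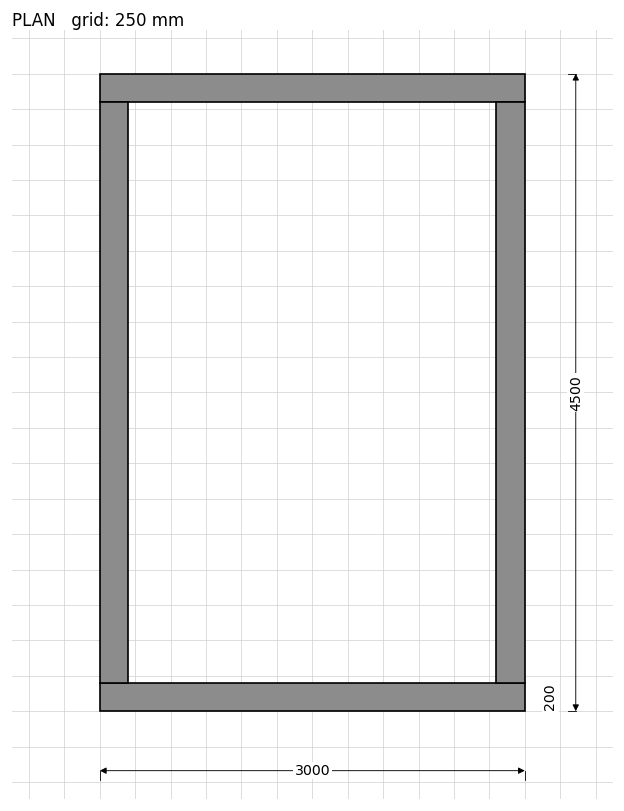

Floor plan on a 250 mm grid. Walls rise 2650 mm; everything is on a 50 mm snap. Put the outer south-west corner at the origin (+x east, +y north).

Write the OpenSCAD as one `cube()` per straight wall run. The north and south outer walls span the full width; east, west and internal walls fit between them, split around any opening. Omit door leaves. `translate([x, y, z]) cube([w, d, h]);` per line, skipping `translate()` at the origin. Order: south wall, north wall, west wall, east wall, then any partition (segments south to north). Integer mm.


cube([3000, 200, 2650]);
translate([0, 4300, 0]) cube([3000, 200, 2650]);
translate([0, 200, 0]) cube([200, 4100, 2650]);
translate([2800, 200, 0]) cube([200, 4100, 2650]);


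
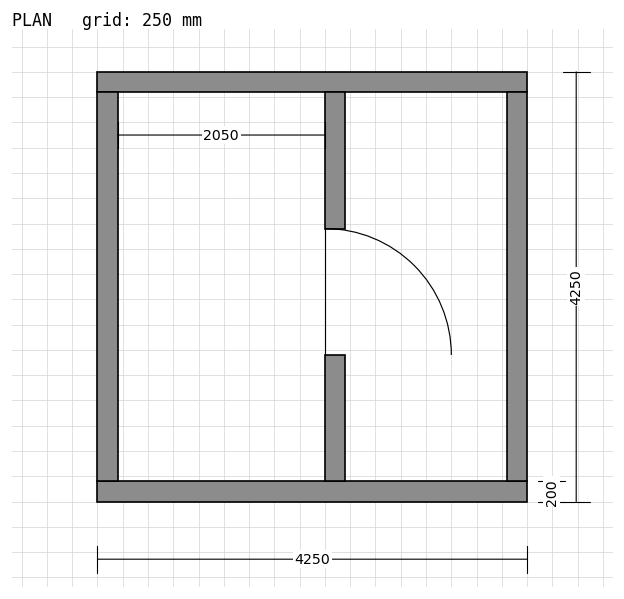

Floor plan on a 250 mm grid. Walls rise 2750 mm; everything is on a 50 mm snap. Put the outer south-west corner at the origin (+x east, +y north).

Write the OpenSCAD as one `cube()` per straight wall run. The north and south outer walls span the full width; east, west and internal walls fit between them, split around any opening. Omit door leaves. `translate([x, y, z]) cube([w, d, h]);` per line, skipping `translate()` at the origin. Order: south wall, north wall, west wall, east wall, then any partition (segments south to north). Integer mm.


cube([4250, 200, 2750]);
translate([0, 4050, 0]) cube([4250, 200, 2750]);
translate([0, 200, 0]) cube([200, 3850, 2750]);
translate([4050, 200, 0]) cube([200, 3850, 2750]);
translate([2250, 200, 0]) cube([200, 1250, 2750]);
translate([2250, 2700, 0]) cube([200, 1350, 2750]);
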